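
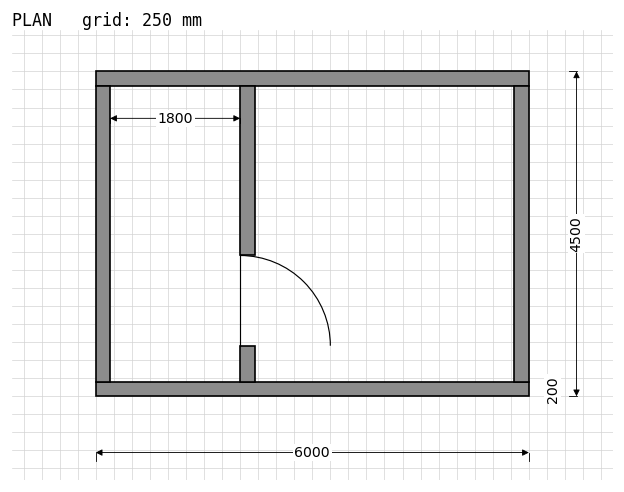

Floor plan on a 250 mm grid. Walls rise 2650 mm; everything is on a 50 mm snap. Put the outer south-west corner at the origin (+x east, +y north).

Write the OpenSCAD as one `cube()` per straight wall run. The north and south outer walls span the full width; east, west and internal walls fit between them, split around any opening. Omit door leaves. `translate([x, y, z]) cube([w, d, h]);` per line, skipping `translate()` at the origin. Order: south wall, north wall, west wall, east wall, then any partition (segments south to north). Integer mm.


cube([6000, 200, 2650]);
translate([0, 4300, 0]) cube([6000, 200, 2650]);
translate([0, 200, 0]) cube([200, 4100, 2650]);
translate([5800, 200, 0]) cube([200, 4100, 2650]);
translate([2000, 200, 0]) cube([200, 500, 2650]);
translate([2000, 1950, 0]) cube([200, 2350, 2650]);


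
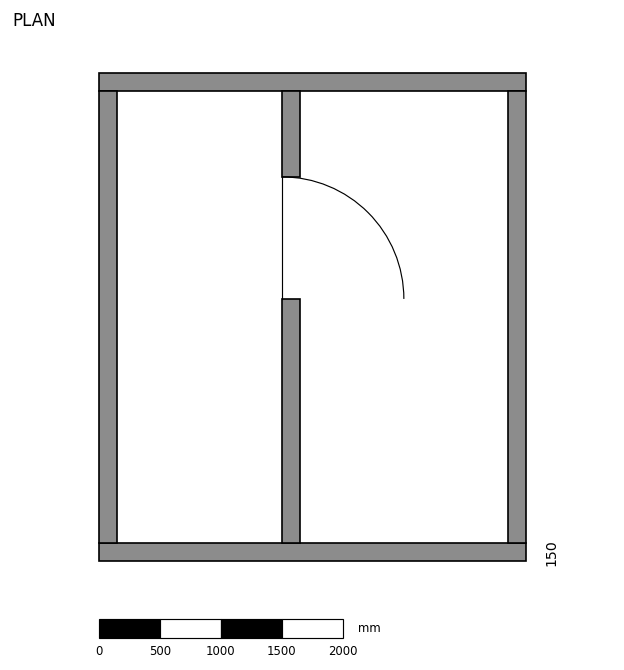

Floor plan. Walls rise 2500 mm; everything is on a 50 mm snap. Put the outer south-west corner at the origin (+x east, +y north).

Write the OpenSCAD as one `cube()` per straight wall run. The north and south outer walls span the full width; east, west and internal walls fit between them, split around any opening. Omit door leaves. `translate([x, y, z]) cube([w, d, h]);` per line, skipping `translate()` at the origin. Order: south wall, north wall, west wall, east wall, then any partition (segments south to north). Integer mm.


cube([3500, 150, 2500]);
translate([0, 3850, 0]) cube([3500, 150, 2500]);
translate([0, 150, 0]) cube([150, 3700, 2500]);
translate([3350, 150, 0]) cube([150, 3700, 2500]);
translate([1500, 150, 0]) cube([150, 2000, 2500]);
translate([1500, 3150, 0]) cube([150, 700, 2500]);


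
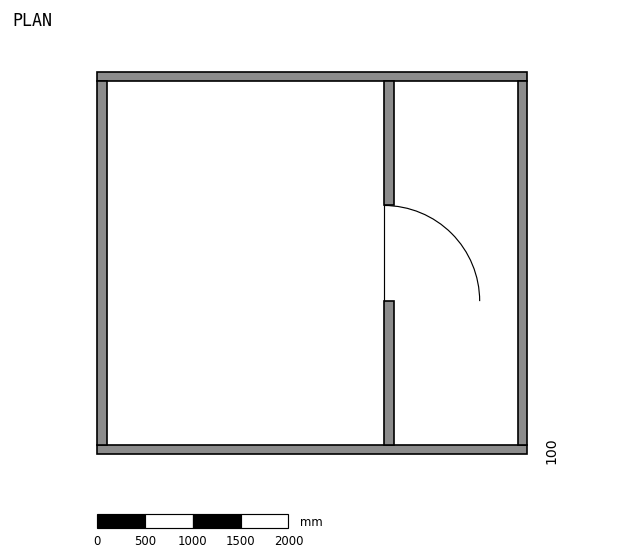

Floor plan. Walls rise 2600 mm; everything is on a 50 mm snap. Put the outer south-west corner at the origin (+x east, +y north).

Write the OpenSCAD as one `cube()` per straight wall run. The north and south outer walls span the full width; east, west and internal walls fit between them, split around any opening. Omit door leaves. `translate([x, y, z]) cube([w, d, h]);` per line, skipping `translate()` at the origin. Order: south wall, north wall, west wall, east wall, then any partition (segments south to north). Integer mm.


cube([4500, 100, 2600]);
translate([0, 3900, 0]) cube([4500, 100, 2600]);
translate([0, 100, 0]) cube([100, 3800, 2600]);
translate([4400, 100, 0]) cube([100, 3800, 2600]);
translate([3000, 100, 0]) cube([100, 1500, 2600]);
translate([3000, 2600, 0]) cube([100, 1300, 2600]);


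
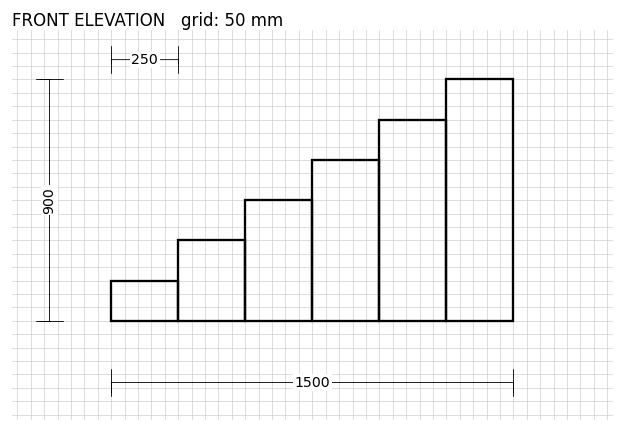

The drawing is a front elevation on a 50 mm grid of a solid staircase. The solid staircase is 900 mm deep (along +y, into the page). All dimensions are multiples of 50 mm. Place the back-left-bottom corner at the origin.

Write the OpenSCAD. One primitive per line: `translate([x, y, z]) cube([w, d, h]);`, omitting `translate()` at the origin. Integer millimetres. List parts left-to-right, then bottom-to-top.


cube([250, 900, 150]);
translate([250, 0, 0]) cube([250, 900, 300]);
translate([500, 0, 0]) cube([250, 900, 450]);
translate([750, 0, 0]) cube([250, 900, 600]);
translate([1000, 0, 0]) cube([250, 900, 750]);
translate([1250, 0, 0]) cube([250, 900, 900]);


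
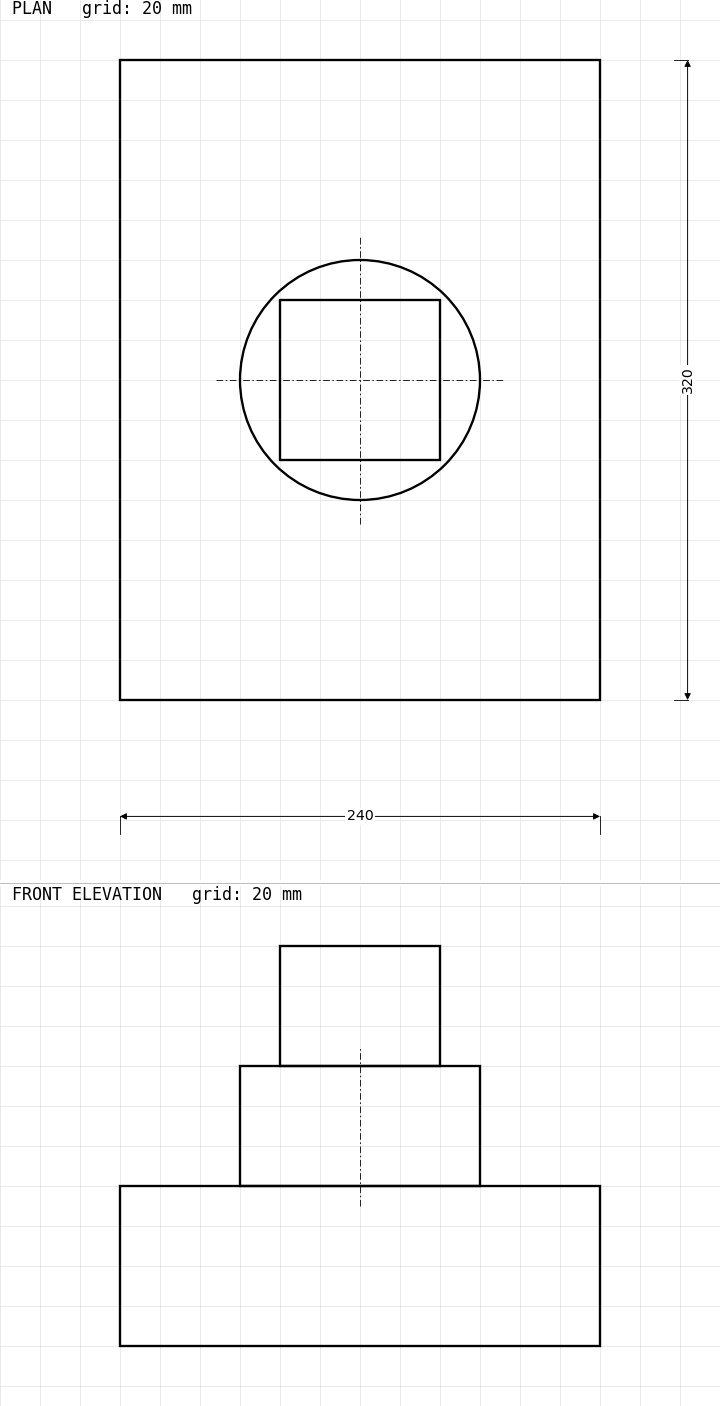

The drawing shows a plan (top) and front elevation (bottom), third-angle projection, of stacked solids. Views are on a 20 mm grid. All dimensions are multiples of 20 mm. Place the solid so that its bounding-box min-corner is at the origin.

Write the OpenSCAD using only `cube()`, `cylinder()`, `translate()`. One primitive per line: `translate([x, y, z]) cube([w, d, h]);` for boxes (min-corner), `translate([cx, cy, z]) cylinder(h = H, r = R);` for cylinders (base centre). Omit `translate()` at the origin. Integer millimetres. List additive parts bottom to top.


cube([240, 320, 80]);
translate([120, 160, 80]) cylinder(h = 60, r = 60);
translate([80, 120, 140]) cube([80, 80, 60]);


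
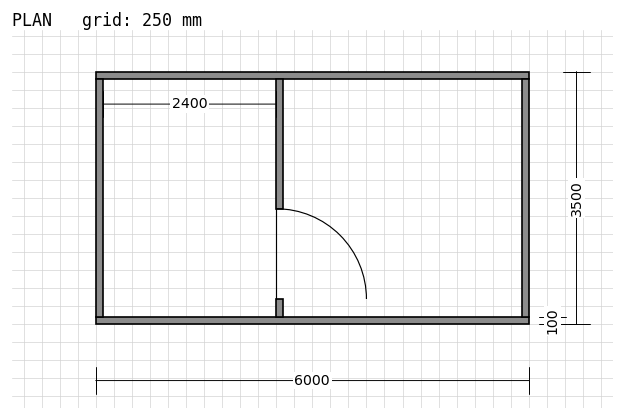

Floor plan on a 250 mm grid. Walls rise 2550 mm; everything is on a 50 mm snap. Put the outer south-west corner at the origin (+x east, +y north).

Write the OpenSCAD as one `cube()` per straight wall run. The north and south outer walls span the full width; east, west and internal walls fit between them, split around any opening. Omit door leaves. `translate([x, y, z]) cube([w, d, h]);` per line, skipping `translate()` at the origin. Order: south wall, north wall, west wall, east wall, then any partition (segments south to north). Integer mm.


cube([6000, 100, 2550]);
translate([0, 3400, 0]) cube([6000, 100, 2550]);
translate([0, 100, 0]) cube([100, 3300, 2550]);
translate([5900, 100, 0]) cube([100, 3300, 2550]);
translate([2500, 100, 0]) cube([100, 250, 2550]);
translate([2500, 1600, 0]) cube([100, 1800, 2550]);


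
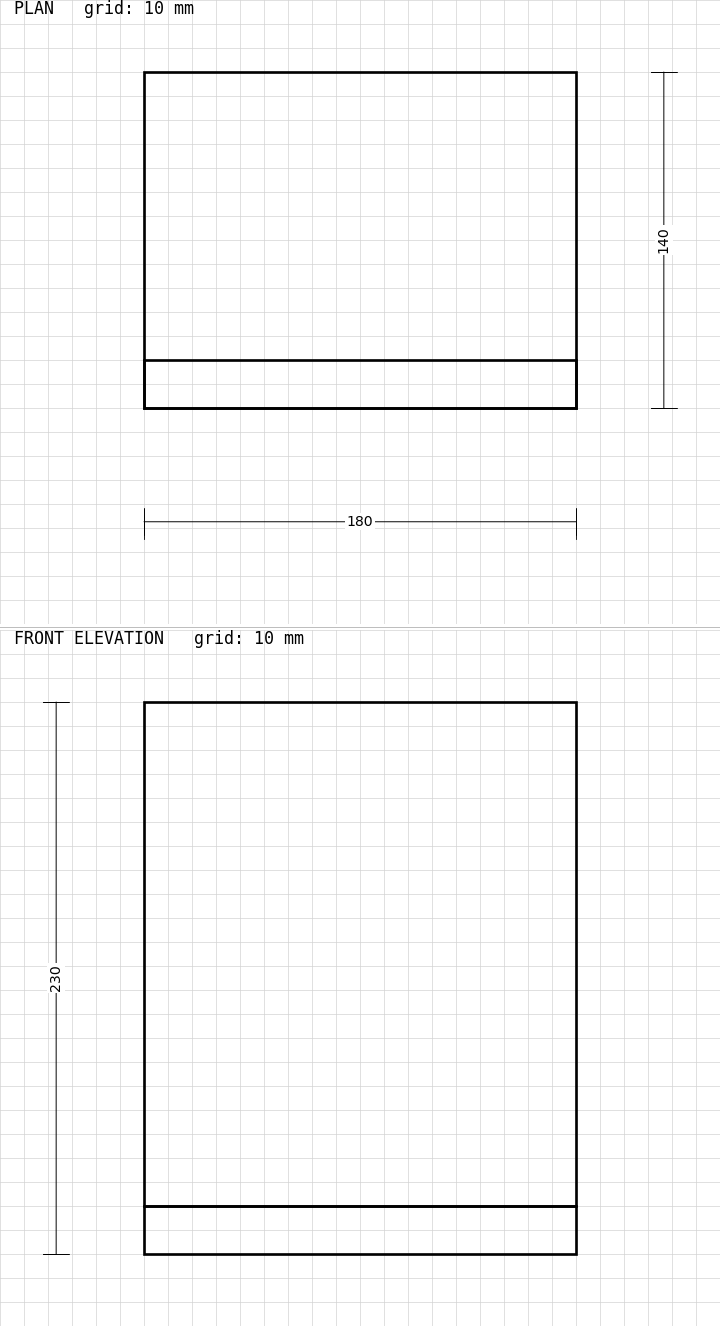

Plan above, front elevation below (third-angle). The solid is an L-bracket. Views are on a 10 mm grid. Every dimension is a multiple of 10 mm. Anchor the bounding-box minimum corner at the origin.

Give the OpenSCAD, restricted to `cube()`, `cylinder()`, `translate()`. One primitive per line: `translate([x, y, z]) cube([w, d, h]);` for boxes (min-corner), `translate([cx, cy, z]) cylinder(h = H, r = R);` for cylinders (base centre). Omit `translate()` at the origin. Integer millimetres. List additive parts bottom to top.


cube([180, 140, 20]);
translate([0, 0, 20]) cube([180, 20, 210]);


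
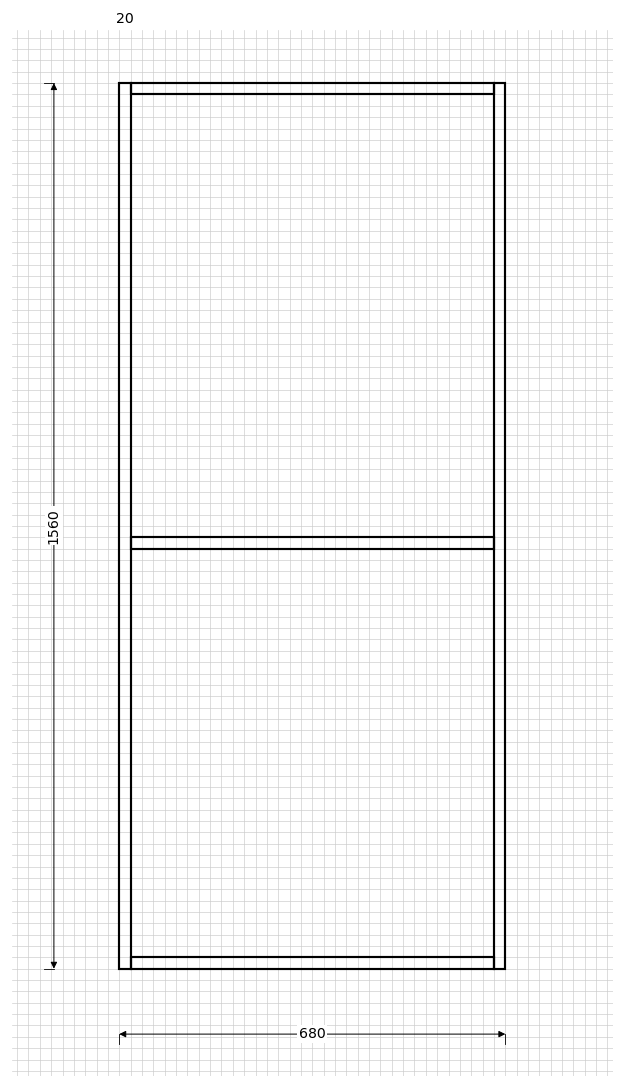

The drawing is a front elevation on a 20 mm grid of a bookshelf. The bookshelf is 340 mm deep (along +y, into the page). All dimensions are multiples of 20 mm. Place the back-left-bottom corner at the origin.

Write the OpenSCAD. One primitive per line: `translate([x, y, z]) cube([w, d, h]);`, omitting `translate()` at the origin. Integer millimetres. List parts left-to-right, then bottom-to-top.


cube([20, 340, 1560]);
translate([20, 0, 0]) cube([640, 340, 20]);
translate([20, 0, 740]) cube([640, 340, 20]);
translate([20, 0, 1540]) cube([640, 340, 20]);
translate([660, 0, 0]) cube([20, 340, 1560]);


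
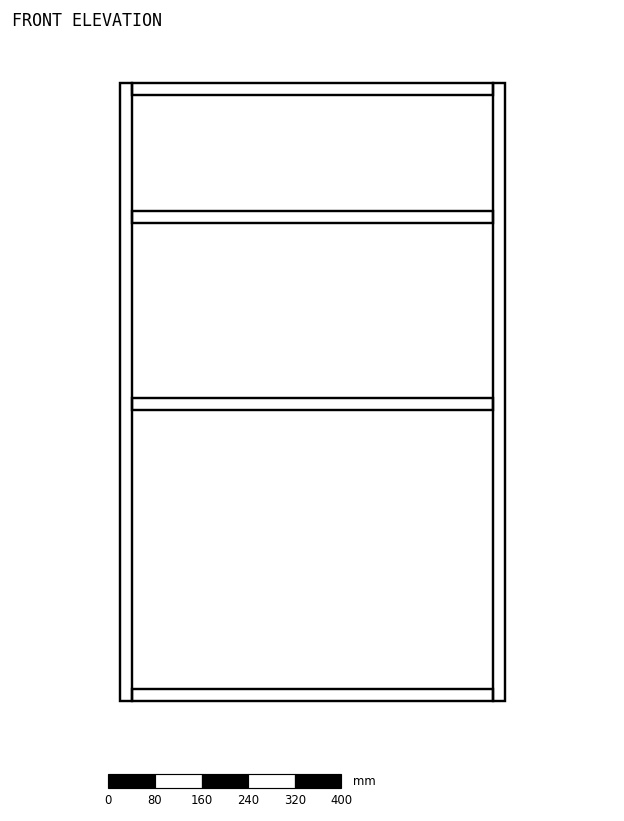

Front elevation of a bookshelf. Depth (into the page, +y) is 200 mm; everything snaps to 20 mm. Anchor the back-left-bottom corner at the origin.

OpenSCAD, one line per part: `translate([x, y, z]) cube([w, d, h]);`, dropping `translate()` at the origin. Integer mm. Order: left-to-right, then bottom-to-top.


cube([20, 200, 1060]);
translate([20, 0, 0]) cube([620, 200, 20]);
translate([20, 0, 500]) cube([620, 200, 20]);
translate([20, 0, 820]) cube([620, 200, 20]);
translate([20, 0, 1040]) cube([620, 200, 20]);
translate([640, 0, 0]) cube([20, 200, 1060]);


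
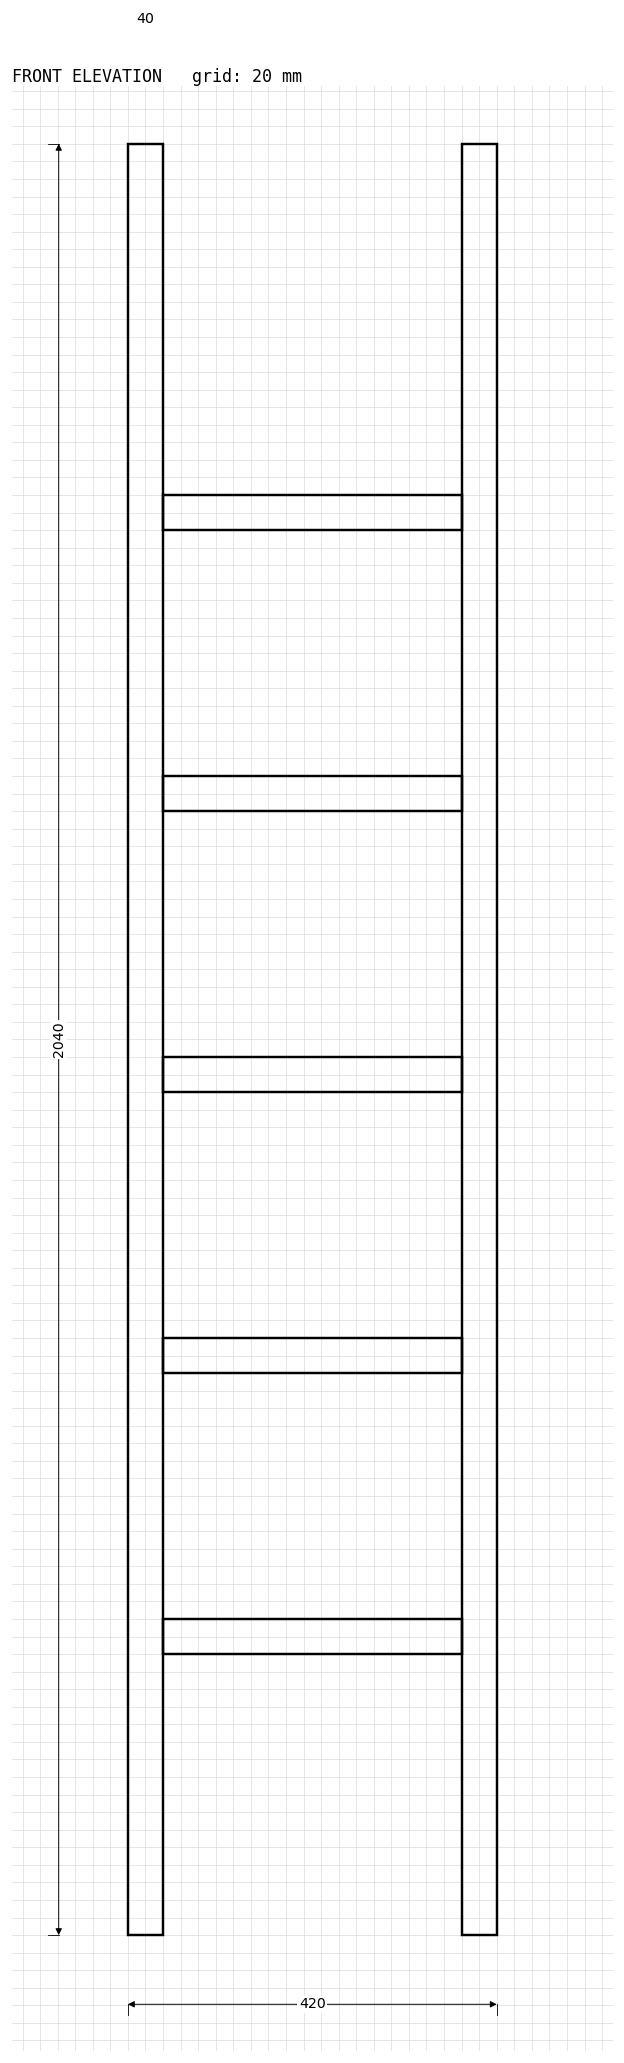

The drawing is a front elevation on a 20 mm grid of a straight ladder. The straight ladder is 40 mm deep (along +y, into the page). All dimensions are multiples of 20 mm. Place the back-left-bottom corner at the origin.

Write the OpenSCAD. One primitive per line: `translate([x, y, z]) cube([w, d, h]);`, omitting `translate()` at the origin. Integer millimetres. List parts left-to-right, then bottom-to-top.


cube([40, 40, 2040]);
translate([40, 0, 320]) cube([340, 40, 40]);
translate([40, 0, 640]) cube([340, 40, 40]);
translate([40, 0, 960]) cube([340, 40, 40]);
translate([40, 0, 1280]) cube([340, 40, 40]);
translate([40, 0, 1600]) cube([340, 40, 40]);
translate([380, 0, 0]) cube([40, 40, 2040]);


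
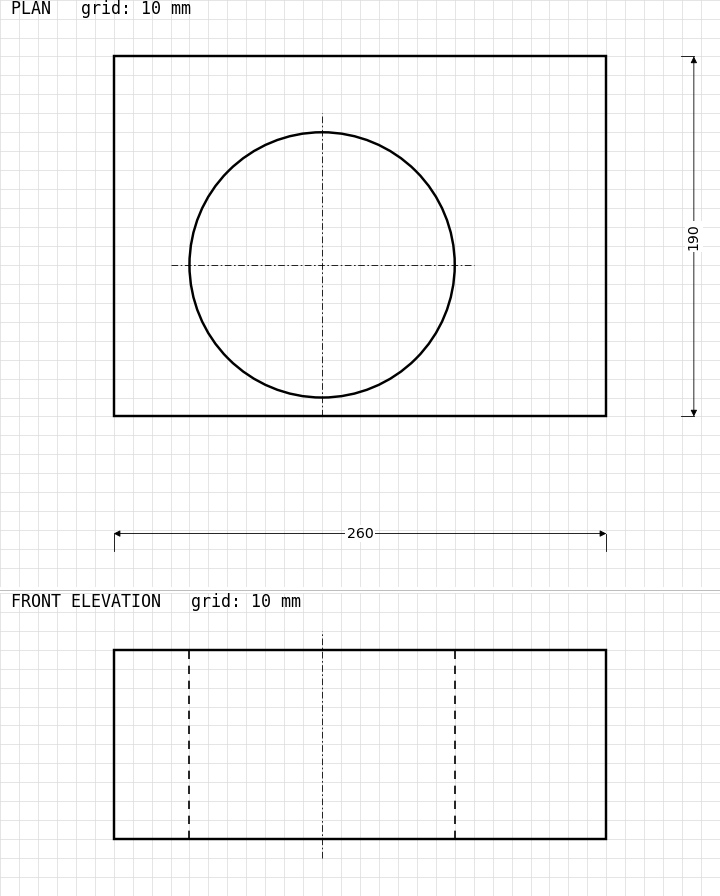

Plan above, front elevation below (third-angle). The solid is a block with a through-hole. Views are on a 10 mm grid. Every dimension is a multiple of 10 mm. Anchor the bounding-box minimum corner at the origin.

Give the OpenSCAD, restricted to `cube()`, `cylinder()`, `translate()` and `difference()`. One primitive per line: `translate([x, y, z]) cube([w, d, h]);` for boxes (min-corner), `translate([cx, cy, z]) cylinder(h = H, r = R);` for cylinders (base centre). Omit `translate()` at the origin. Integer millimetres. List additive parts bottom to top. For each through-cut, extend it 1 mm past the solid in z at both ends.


difference() {
  cube([260, 190, 100]);
  translate([110, 80, -1]) cylinder(h = 102, r = 70);
}


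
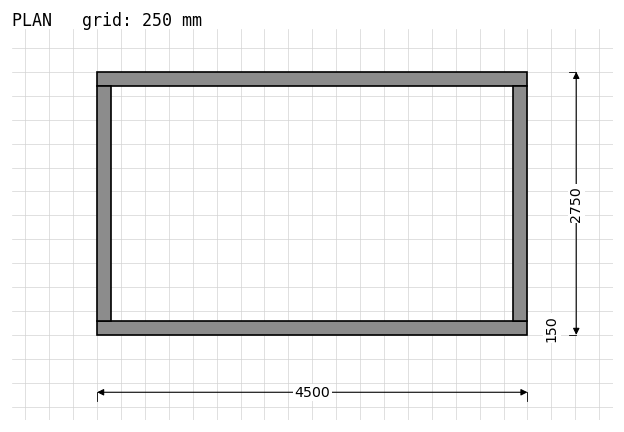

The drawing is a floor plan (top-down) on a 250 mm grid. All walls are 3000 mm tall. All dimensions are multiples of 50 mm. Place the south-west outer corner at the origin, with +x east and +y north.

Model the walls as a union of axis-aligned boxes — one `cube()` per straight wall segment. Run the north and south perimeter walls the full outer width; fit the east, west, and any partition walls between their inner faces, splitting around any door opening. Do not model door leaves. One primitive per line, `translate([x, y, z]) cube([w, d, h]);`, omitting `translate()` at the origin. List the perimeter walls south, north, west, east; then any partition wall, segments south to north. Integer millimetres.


cube([4500, 150, 3000]);
translate([0, 2600, 0]) cube([4500, 150, 3000]);
translate([0, 150, 0]) cube([150, 2450, 3000]);
translate([4350, 150, 0]) cube([150, 2450, 3000]);


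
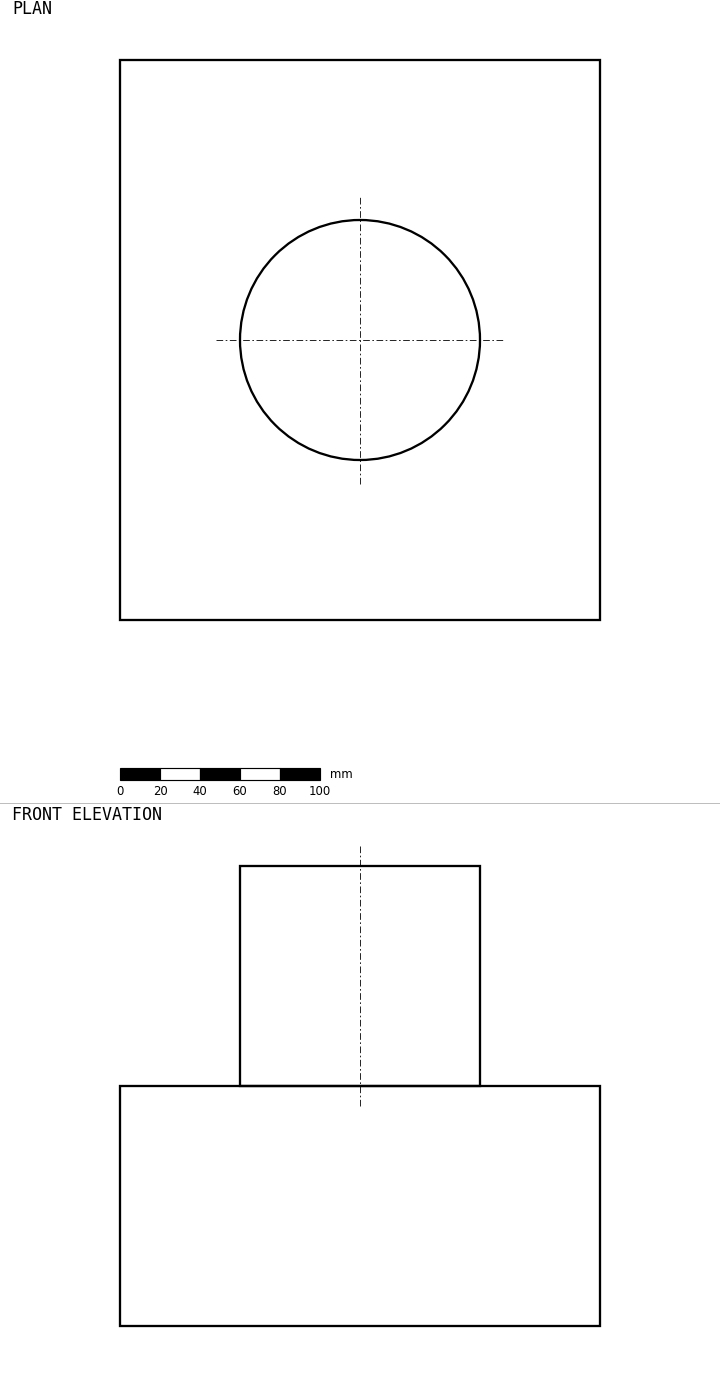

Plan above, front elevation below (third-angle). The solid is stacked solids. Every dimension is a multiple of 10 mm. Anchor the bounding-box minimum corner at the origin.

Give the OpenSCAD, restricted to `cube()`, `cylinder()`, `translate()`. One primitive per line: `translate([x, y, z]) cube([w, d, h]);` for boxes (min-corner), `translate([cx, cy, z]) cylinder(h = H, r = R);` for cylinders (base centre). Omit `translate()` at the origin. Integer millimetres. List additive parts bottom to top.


cube([240, 280, 120]);
translate([120, 140, 120]) cylinder(h = 110, r = 60);


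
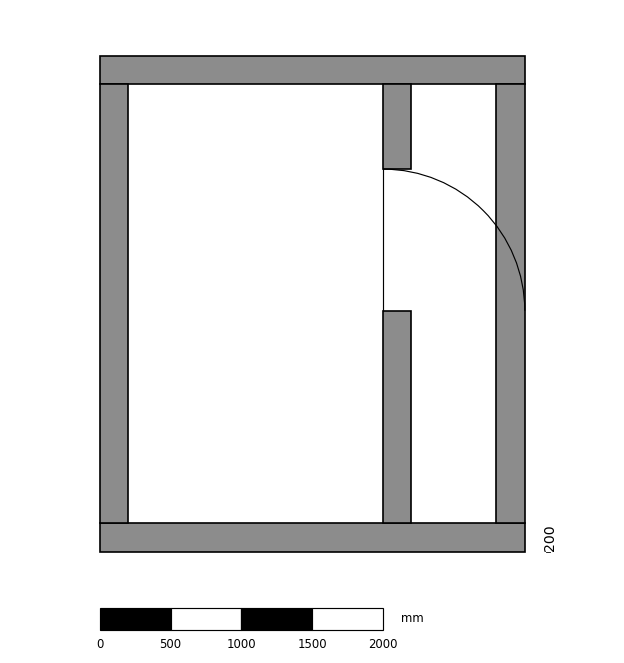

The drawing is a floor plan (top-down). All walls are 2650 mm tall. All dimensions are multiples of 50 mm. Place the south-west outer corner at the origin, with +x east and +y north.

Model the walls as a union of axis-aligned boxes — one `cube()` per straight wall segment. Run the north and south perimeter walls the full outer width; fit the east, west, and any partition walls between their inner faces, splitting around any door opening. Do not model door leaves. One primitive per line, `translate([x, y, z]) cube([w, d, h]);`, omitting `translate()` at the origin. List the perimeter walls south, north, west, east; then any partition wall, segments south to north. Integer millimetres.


cube([3000, 200, 2650]);
translate([0, 3300, 0]) cube([3000, 200, 2650]);
translate([0, 200, 0]) cube([200, 3100, 2650]);
translate([2800, 200, 0]) cube([200, 3100, 2650]);
translate([2000, 200, 0]) cube([200, 1500, 2650]);
translate([2000, 2700, 0]) cube([200, 600, 2650]);


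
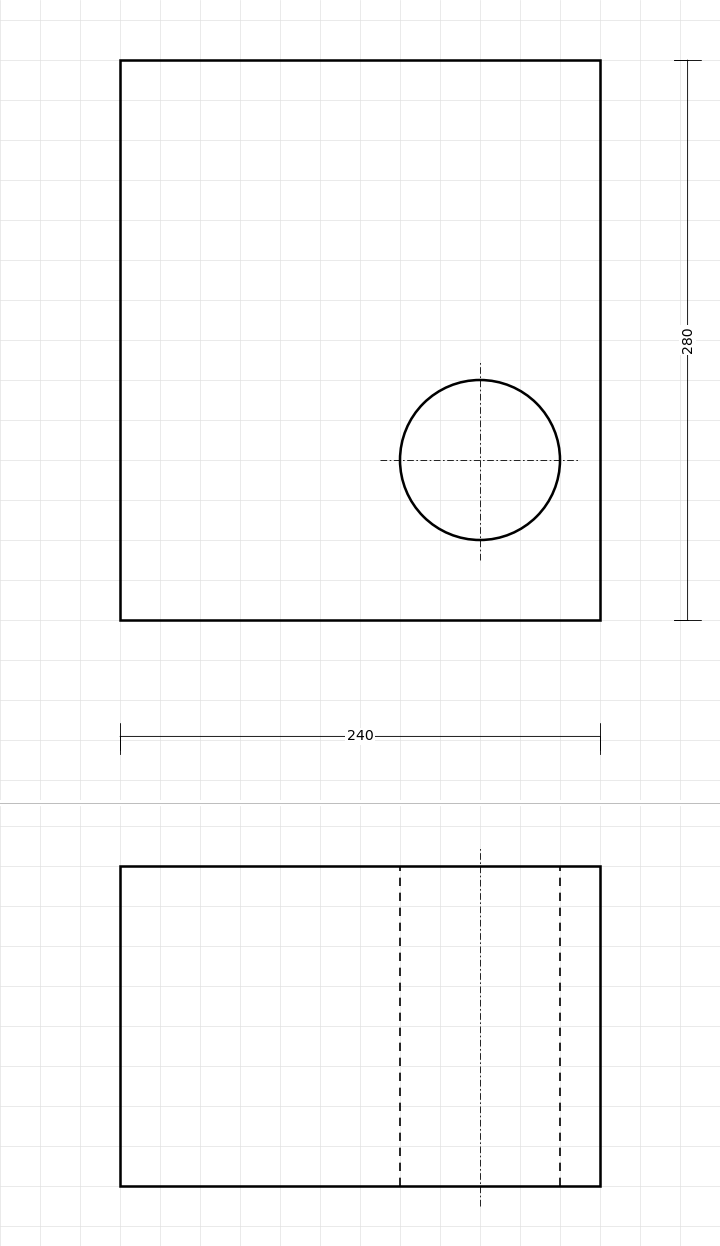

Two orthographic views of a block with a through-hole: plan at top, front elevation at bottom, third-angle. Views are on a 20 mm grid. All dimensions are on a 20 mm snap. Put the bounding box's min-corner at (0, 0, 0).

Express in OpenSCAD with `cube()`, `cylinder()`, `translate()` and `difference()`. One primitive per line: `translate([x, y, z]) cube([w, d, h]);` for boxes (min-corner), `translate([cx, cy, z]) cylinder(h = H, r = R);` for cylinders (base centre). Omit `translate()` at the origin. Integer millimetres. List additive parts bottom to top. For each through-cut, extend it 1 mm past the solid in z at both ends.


difference() {
  cube([240, 280, 160]);
  translate([180, 80, -1]) cylinder(h = 162, r = 40);
}


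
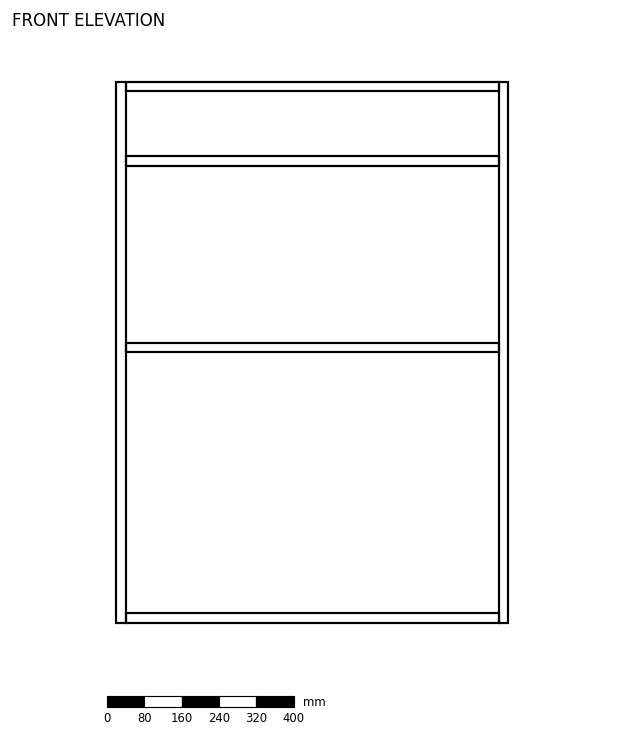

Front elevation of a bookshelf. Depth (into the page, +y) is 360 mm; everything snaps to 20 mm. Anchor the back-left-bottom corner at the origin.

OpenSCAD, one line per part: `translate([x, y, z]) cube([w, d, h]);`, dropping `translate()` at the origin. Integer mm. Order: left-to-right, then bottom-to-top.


cube([20, 360, 1160]);
translate([20, 0, 0]) cube([800, 360, 20]);
translate([20, 0, 580]) cube([800, 360, 20]);
translate([20, 0, 980]) cube([800, 360, 20]);
translate([20, 0, 1140]) cube([800, 360, 20]);
translate([820, 0, 0]) cube([20, 360, 1160]);


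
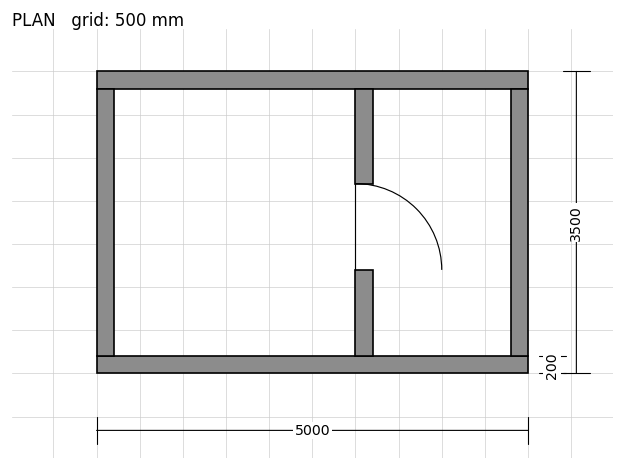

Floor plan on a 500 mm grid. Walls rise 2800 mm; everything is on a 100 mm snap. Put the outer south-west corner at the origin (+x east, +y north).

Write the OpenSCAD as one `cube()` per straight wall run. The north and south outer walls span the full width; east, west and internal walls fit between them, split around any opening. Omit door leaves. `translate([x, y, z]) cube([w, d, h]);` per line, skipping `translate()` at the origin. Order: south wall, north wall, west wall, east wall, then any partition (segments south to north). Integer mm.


cube([5000, 200, 2800]);
translate([0, 3300, 0]) cube([5000, 200, 2800]);
translate([0, 200, 0]) cube([200, 3100, 2800]);
translate([4800, 200, 0]) cube([200, 3100, 2800]);
translate([3000, 200, 0]) cube([200, 1000, 2800]);
translate([3000, 2200, 0]) cube([200, 1100, 2800]);


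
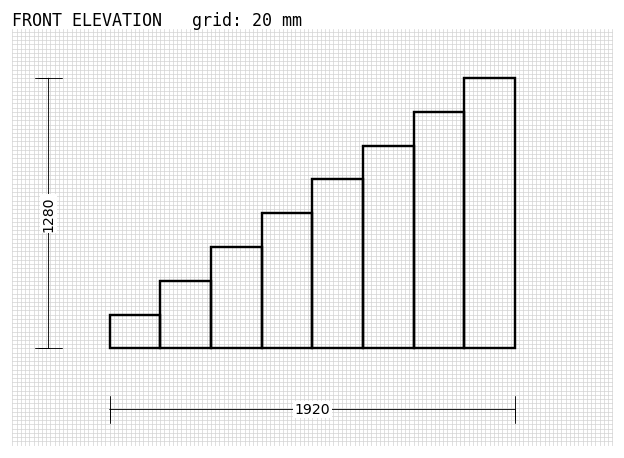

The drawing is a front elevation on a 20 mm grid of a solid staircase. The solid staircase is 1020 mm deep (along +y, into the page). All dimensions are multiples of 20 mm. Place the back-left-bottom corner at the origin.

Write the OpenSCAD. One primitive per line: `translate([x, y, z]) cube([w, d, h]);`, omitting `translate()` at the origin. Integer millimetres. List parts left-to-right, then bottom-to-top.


cube([240, 1020, 160]);
translate([240, 0, 0]) cube([240, 1020, 320]);
translate([480, 0, 0]) cube([240, 1020, 480]);
translate([720, 0, 0]) cube([240, 1020, 640]);
translate([960, 0, 0]) cube([240, 1020, 800]);
translate([1200, 0, 0]) cube([240, 1020, 960]);
translate([1440, 0, 0]) cube([240, 1020, 1120]);
translate([1680, 0, 0]) cube([240, 1020, 1280]);


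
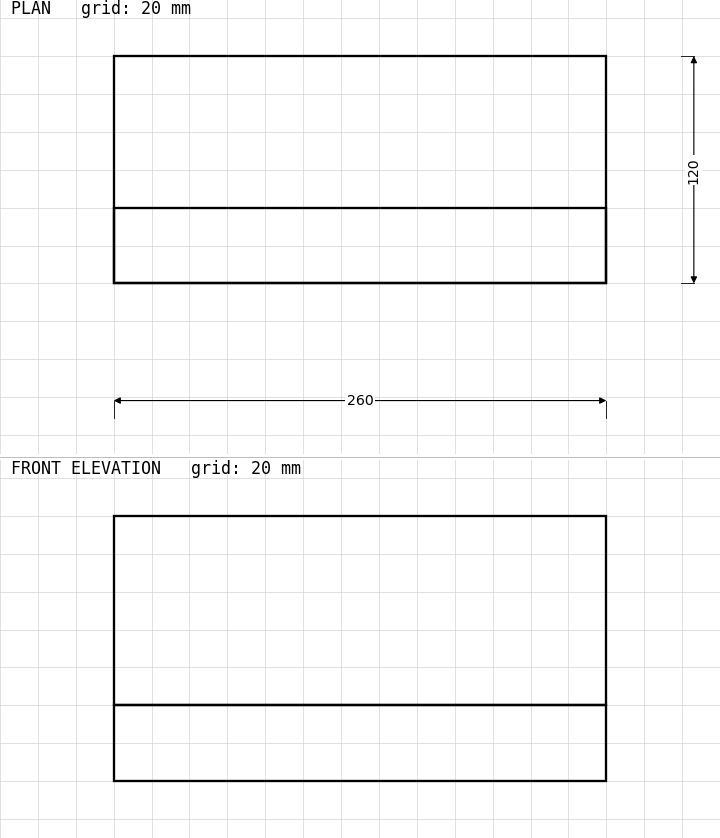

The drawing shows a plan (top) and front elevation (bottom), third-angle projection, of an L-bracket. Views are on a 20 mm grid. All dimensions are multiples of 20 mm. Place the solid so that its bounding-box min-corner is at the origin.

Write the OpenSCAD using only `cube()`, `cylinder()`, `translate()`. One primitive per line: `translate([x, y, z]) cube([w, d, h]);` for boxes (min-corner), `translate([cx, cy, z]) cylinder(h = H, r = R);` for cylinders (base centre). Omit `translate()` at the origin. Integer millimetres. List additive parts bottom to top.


cube([260, 120, 40]);
translate([0, 0, 40]) cube([260, 40, 100]);


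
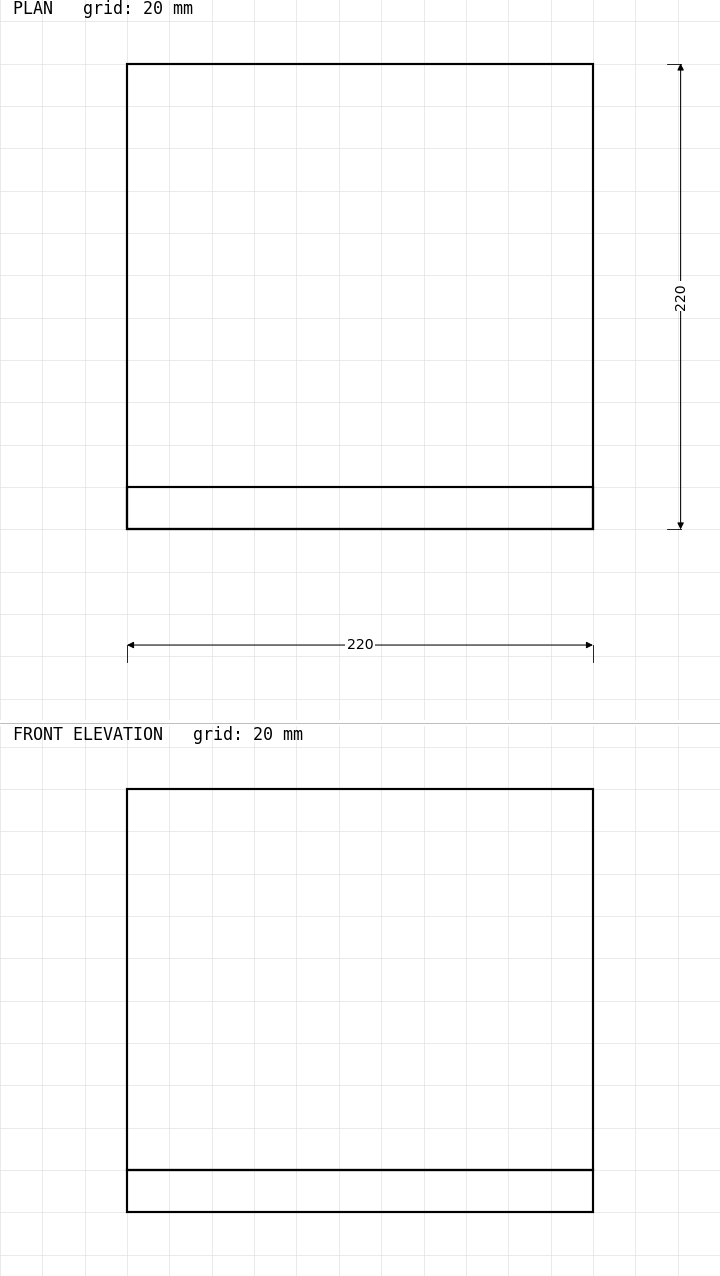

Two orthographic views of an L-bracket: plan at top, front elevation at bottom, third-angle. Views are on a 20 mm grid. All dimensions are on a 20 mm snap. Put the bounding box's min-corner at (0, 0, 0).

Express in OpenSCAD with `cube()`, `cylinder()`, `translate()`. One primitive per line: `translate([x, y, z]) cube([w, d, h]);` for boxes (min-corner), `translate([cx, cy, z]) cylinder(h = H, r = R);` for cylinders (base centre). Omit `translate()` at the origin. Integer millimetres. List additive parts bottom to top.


cube([220, 220, 20]);
translate([0, 0, 20]) cube([220, 20, 180]);


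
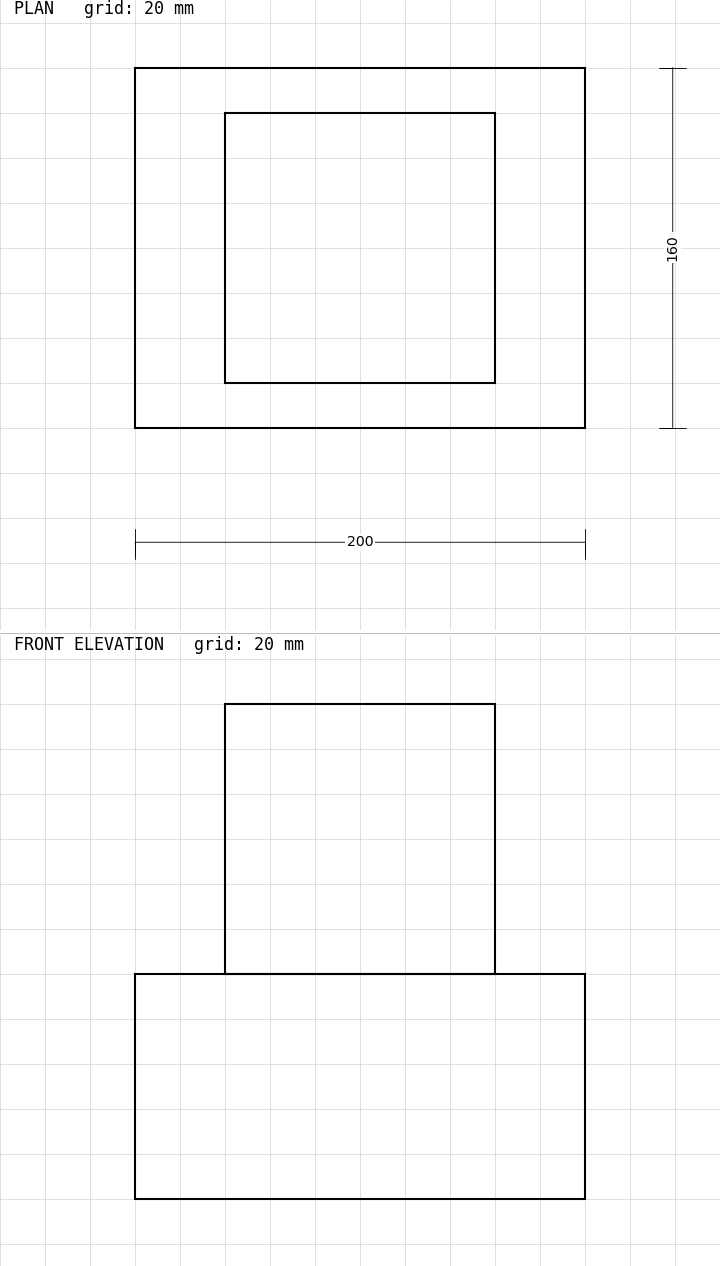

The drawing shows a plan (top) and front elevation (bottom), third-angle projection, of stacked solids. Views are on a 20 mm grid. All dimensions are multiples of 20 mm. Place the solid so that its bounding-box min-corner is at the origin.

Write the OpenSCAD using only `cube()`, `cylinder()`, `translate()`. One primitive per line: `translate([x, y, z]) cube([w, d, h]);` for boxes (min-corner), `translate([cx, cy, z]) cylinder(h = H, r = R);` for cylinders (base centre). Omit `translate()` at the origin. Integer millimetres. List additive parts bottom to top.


cube([200, 160, 100]);
translate([40, 20, 100]) cube([120, 120, 120]);


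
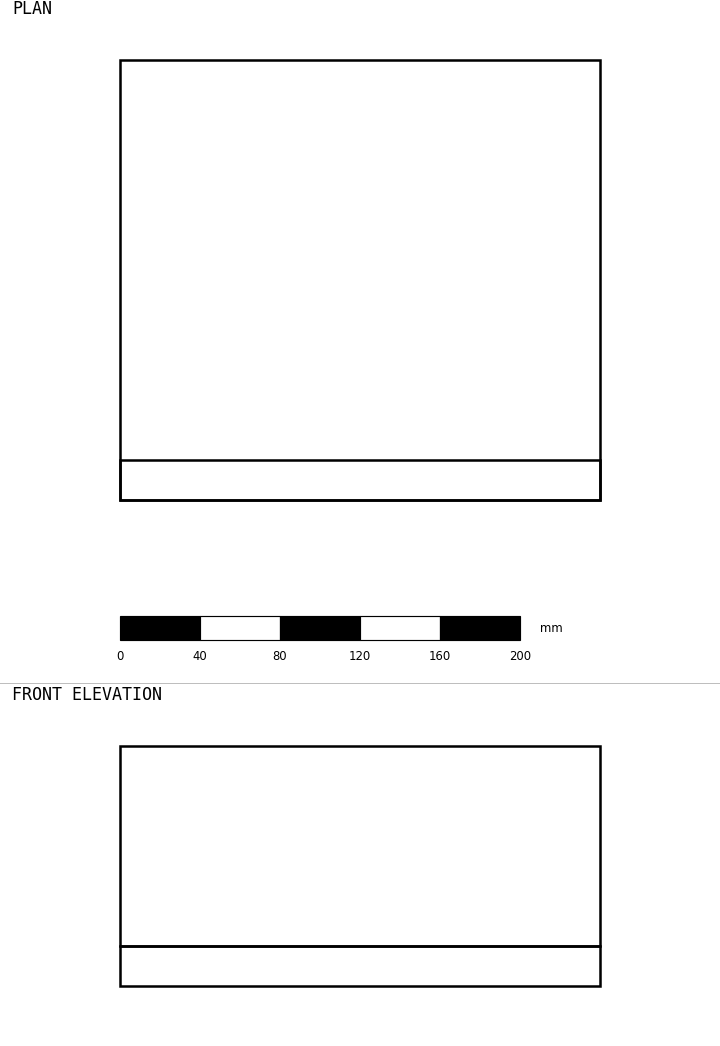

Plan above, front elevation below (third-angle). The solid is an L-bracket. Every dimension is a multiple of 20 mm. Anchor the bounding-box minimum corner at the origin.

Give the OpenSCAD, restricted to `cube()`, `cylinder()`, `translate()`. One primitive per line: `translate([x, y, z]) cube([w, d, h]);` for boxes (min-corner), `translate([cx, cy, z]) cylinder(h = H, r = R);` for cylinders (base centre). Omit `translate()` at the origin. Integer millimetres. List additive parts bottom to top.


cube([240, 220, 20]);
translate([0, 0, 20]) cube([240, 20, 100]);


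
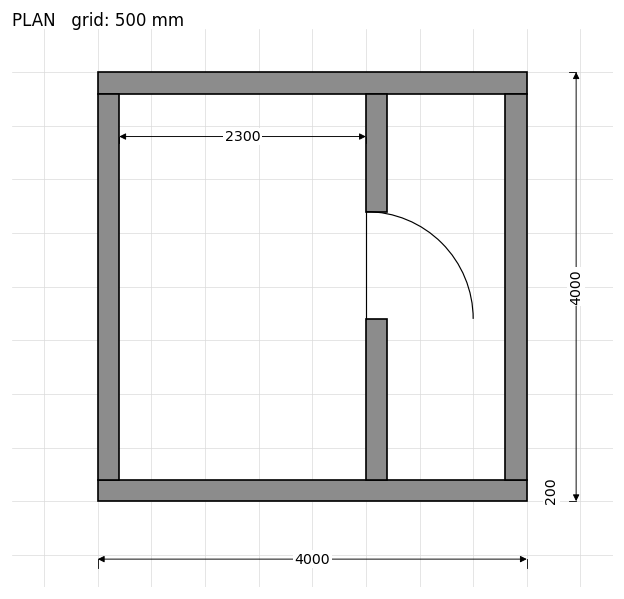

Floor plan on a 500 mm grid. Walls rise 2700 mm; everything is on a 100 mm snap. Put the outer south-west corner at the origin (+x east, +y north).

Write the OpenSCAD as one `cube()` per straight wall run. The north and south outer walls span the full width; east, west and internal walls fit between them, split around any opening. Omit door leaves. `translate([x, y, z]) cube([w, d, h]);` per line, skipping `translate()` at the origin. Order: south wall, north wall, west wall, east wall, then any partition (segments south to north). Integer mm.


cube([4000, 200, 2700]);
translate([0, 3800, 0]) cube([4000, 200, 2700]);
translate([0, 200, 0]) cube([200, 3600, 2700]);
translate([3800, 200, 0]) cube([200, 3600, 2700]);
translate([2500, 200, 0]) cube([200, 1500, 2700]);
translate([2500, 2700, 0]) cube([200, 1100, 2700]);


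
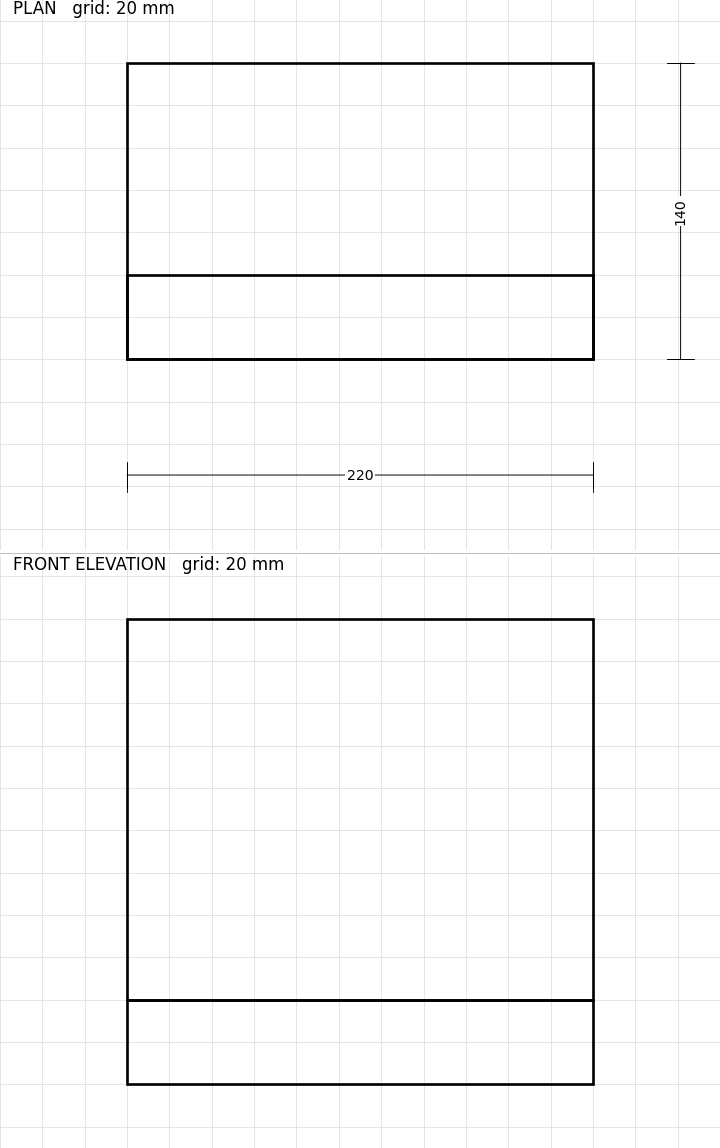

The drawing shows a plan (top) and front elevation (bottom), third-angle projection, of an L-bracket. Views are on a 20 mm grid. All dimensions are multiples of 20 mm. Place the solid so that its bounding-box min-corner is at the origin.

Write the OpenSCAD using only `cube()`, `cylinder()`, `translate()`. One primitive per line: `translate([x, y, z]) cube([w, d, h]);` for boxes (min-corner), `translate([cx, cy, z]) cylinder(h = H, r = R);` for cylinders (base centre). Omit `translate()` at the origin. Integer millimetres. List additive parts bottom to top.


cube([220, 140, 40]);
translate([0, 0, 40]) cube([220, 40, 180]);


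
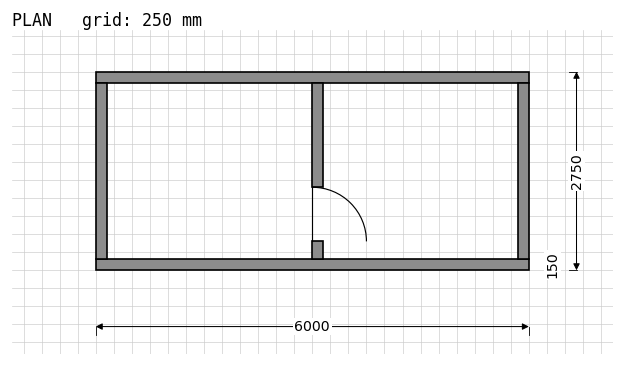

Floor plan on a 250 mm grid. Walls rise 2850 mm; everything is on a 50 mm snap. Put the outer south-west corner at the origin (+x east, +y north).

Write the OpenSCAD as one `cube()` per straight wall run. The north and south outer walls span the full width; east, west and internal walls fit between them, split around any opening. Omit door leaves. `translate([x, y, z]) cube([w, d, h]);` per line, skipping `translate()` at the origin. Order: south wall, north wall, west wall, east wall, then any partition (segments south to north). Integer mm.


cube([6000, 150, 2850]);
translate([0, 2600, 0]) cube([6000, 150, 2850]);
translate([0, 150, 0]) cube([150, 2450, 2850]);
translate([5850, 150, 0]) cube([150, 2450, 2850]);
translate([3000, 150, 0]) cube([150, 250, 2850]);
translate([3000, 1150, 0]) cube([150, 1450, 2850]);


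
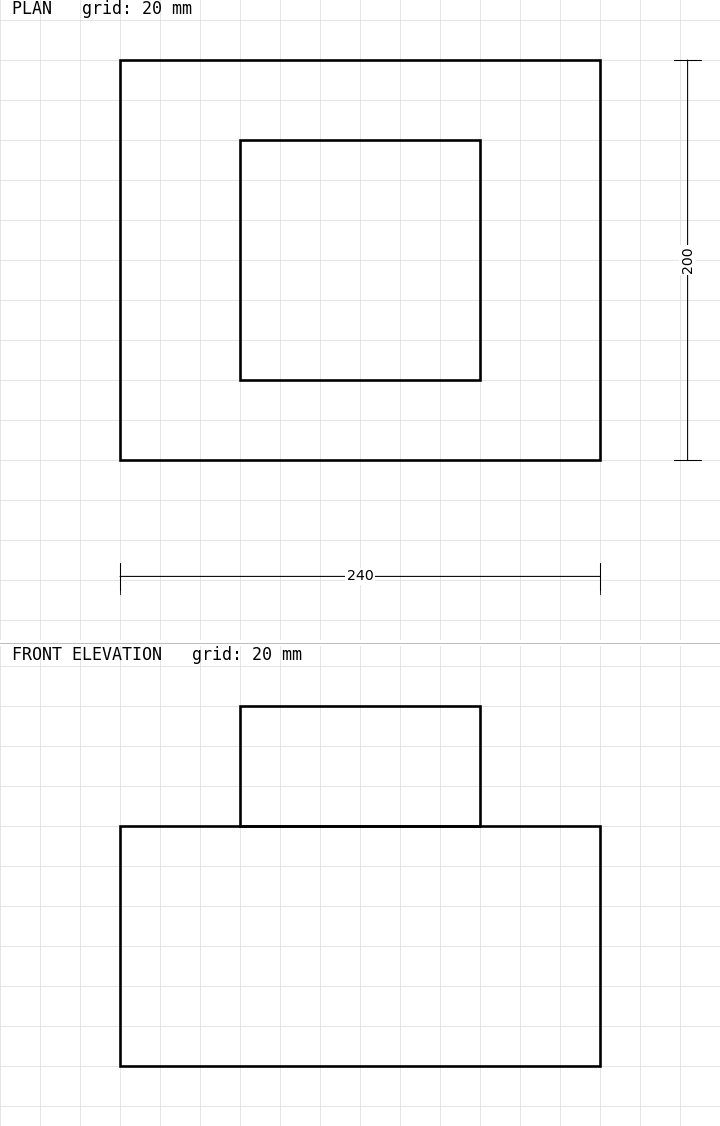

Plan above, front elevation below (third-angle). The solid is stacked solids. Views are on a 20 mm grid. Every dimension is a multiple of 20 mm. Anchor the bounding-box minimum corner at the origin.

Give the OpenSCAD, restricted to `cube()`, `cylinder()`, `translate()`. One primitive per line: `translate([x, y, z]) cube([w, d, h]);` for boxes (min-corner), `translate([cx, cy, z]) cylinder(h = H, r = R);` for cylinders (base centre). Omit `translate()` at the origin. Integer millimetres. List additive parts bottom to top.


cube([240, 200, 120]);
translate([60, 40, 120]) cube([120, 120, 60]);


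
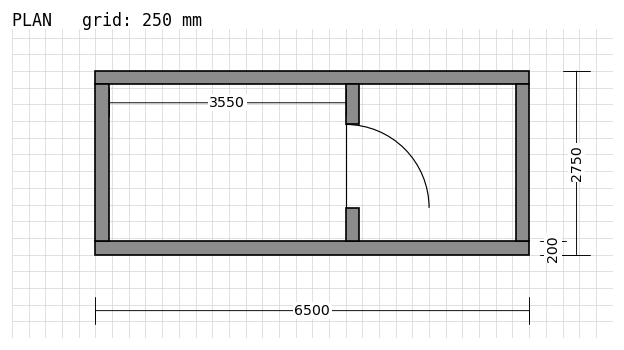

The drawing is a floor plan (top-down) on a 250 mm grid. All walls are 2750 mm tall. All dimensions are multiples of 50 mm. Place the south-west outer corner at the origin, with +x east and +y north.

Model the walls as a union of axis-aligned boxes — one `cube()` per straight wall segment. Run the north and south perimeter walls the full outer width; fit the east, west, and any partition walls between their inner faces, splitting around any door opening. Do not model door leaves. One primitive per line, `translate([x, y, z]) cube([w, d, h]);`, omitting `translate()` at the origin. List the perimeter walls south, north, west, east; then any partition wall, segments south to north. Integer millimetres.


cube([6500, 200, 2750]);
translate([0, 2550, 0]) cube([6500, 200, 2750]);
translate([0, 200, 0]) cube([200, 2350, 2750]);
translate([6300, 200, 0]) cube([200, 2350, 2750]);
translate([3750, 200, 0]) cube([200, 500, 2750]);
translate([3750, 1950, 0]) cube([200, 600, 2750]);


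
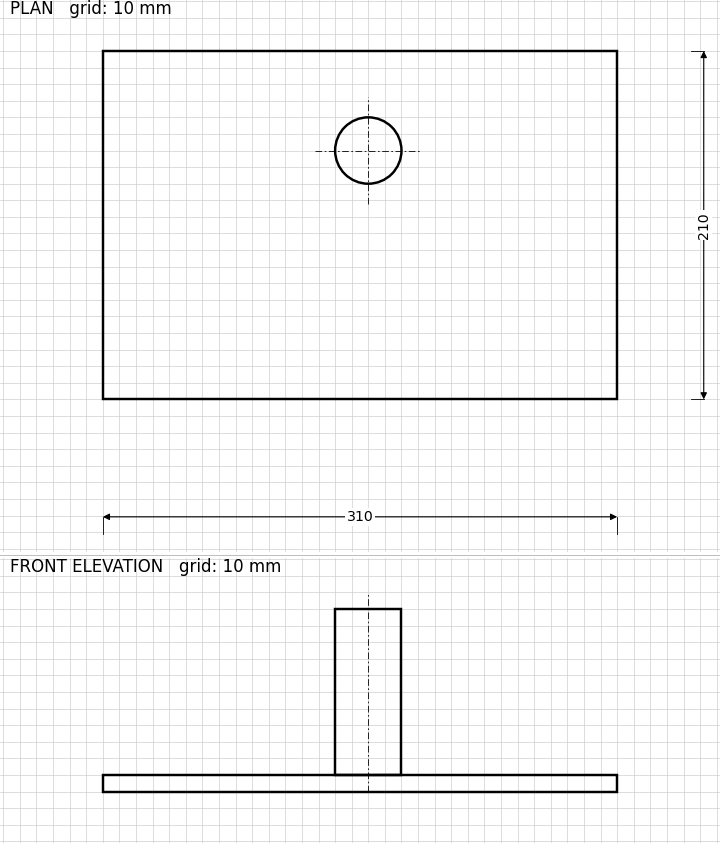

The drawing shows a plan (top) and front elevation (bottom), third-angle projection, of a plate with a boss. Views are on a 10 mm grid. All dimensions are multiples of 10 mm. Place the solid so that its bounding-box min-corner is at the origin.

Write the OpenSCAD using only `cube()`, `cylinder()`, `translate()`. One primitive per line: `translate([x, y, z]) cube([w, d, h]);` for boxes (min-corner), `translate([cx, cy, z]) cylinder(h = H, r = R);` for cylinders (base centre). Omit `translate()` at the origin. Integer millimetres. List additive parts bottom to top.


cube([310, 210, 10]);
translate([160, 150, 10]) cylinder(h = 100, r = 20);


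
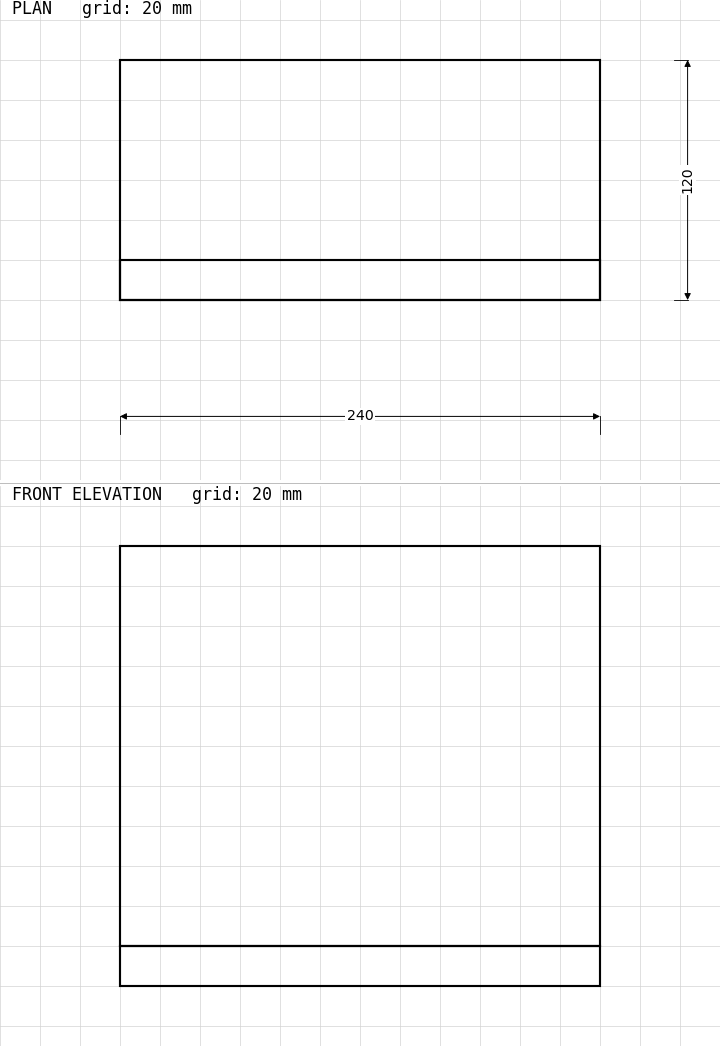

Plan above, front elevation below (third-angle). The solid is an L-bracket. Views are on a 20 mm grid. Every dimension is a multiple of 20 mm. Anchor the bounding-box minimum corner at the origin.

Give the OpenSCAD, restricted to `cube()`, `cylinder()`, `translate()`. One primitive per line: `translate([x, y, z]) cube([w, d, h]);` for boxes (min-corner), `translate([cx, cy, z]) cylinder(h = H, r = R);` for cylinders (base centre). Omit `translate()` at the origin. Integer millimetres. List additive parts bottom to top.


cube([240, 120, 20]);
translate([0, 0, 20]) cube([240, 20, 200]);


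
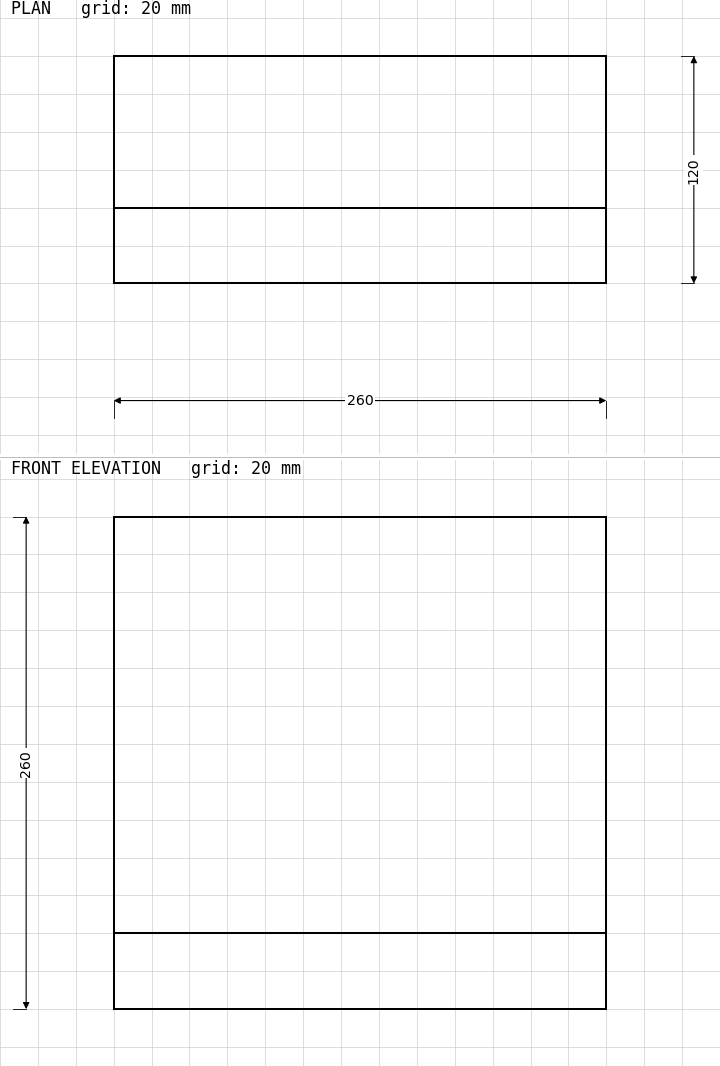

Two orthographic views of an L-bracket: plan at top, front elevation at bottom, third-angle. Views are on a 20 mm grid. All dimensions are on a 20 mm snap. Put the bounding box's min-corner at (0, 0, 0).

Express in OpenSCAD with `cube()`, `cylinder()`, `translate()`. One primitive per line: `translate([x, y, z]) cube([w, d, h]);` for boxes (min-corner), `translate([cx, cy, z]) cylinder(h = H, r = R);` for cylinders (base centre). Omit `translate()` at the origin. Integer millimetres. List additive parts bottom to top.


cube([260, 120, 40]);
translate([0, 0, 40]) cube([260, 40, 220]);


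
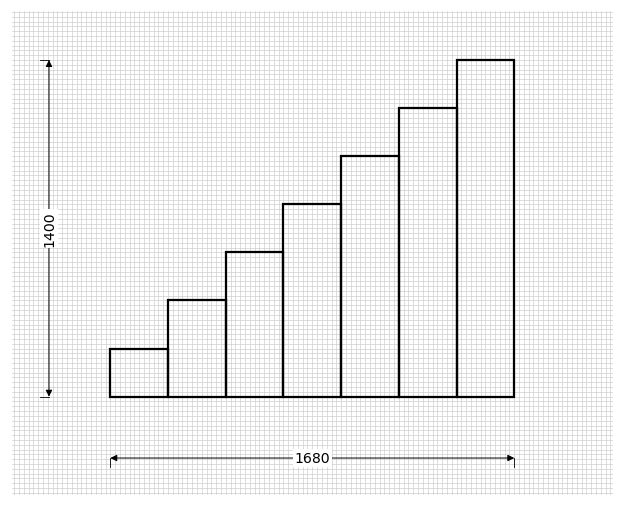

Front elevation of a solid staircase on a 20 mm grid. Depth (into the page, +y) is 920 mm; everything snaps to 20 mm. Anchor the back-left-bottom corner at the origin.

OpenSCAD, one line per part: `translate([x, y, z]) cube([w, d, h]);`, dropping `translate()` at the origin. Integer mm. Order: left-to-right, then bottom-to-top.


cube([240, 920, 200]);
translate([240, 0, 0]) cube([240, 920, 400]);
translate([480, 0, 0]) cube([240, 920, 600]);
translate([720, 0, 0]) cube([240, 920, 800]);
translate([960, 0, 0]) cube([240, 920, 1000]);
translate([1200, 0, 0]) cube([240, 920, 1200]);
translate([1440, 0, 0]) cube([240, 920, 1400]);


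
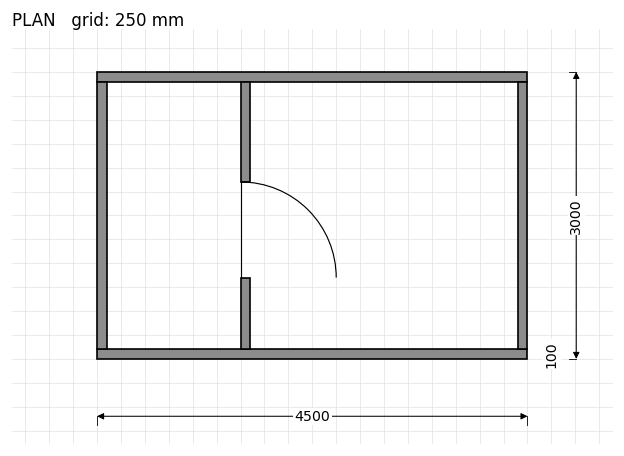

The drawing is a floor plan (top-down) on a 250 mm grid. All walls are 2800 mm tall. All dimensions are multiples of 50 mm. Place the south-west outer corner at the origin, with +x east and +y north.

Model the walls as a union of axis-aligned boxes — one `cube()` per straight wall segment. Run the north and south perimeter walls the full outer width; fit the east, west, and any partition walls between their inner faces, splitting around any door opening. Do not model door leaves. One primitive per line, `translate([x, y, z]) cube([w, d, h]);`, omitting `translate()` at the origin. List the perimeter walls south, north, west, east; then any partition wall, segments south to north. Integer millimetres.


cube([4500, 100, 2800]);
translate([0, 2900, 0]) cube([4500, 100, 2800]);
translate([0, 100, 0]) cube([100, 2800, 2800]);
translate([4400, 100, 0]) cube([100, 2800, 2800]);
translate([1500, 100, 0]) cube([100, 750, 2800]);
translate([1500, 1850, 0]) cube([100, 1050, 2800]);


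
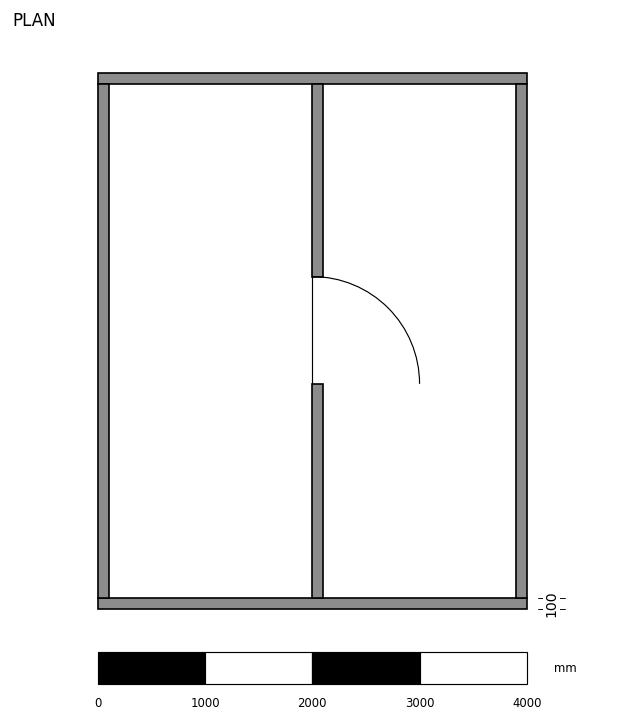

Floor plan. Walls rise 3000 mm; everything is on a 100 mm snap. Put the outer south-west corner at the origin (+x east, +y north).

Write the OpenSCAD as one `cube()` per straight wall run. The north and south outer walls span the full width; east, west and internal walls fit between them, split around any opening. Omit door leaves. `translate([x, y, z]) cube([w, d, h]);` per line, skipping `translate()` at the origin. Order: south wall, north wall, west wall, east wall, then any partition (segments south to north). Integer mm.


cube([4000, 100, 3000]);
translate([0, 4900, 0]) cube([4000, 100, 3000]);
translate([0, 100, 0]) cube([100, 4800, 3000]);
translate([3900, 100, 0]) cube([100, 4800, 3000]);
translate([2000, 100, 0]) cube([100, 2000, 3000]);
translate([2000, 3100, 0]) cube([100, 1800, 3000]);


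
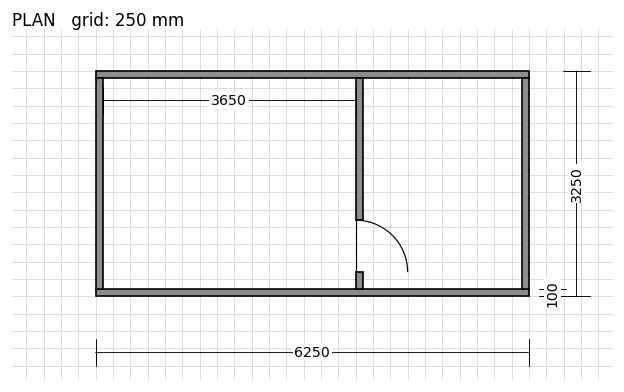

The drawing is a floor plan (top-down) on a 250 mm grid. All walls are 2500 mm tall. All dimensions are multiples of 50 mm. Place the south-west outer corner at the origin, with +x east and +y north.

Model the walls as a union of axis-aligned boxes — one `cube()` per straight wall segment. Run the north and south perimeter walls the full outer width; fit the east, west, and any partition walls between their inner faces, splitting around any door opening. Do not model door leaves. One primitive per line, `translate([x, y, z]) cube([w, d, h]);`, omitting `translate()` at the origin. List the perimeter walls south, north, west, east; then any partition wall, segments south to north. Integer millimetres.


cube([6250, 100, 2500]);
translate([0, 3150, 0]) cube([6250, 100, 2500]);
translate([0, 100, 0]) cube([100, 3050, 2500]);
translate([6150, 100, 0]) cube([100, 3050, 2500]);
translate([3750, 100, 0]) cube([100, 250, 2500]);
translate([3750, 1100, 0]) cube([100, 2050, 2500]);


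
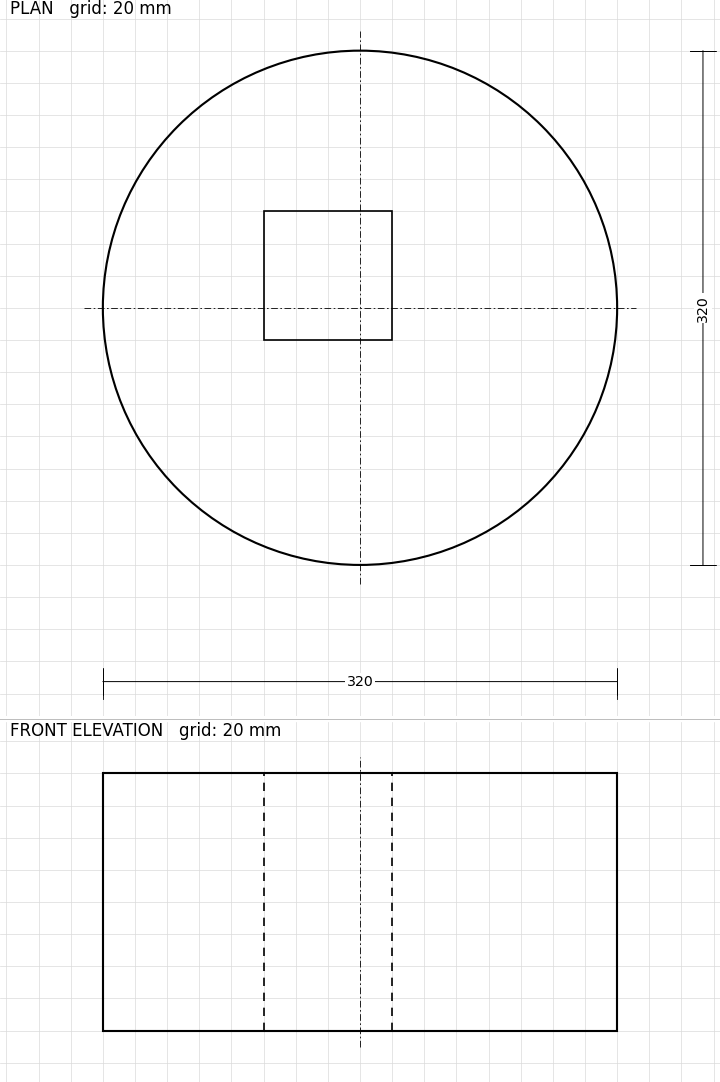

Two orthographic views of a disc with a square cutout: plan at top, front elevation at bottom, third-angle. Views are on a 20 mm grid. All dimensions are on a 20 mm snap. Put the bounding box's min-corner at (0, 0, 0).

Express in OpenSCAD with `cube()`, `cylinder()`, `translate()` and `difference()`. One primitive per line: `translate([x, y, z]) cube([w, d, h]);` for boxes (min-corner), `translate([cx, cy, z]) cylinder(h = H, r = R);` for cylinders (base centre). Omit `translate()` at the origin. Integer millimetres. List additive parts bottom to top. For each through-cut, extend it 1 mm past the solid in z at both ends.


difference() {
  translate([160, 160, 0]) cylinder(h = 160, r = 160);
  translate([100, 140, -1]) cube([80, 80, 162]);
}


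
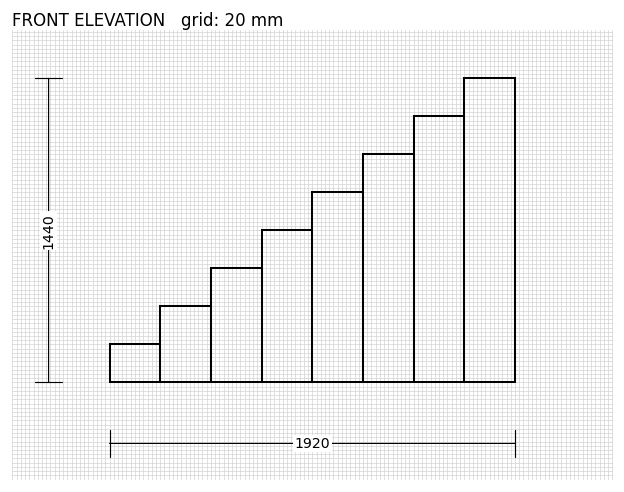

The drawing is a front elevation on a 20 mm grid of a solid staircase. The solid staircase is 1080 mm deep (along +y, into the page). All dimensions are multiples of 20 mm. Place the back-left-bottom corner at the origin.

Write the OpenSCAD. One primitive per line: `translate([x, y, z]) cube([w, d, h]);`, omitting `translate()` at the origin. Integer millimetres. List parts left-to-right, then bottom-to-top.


cube([240, 1080, 180]);
translate([240, 0, 0]) cube([240, 1080, 360]);
translate([480, 0, 0]) cube([240, 1080, 540]);
translate([720, 0, 0]) cube([240, 1080, 720]);
translate([960, 0, 0]) cube([240, 1080, 900]);
translate([1200, 0, 0]) cube([240, 1080, 1080]);
translate([1440, 0, 0]) cube([240, 1080, 1260]);
translate([1680, 0, 0]) cube([240, 1080, 1440]);


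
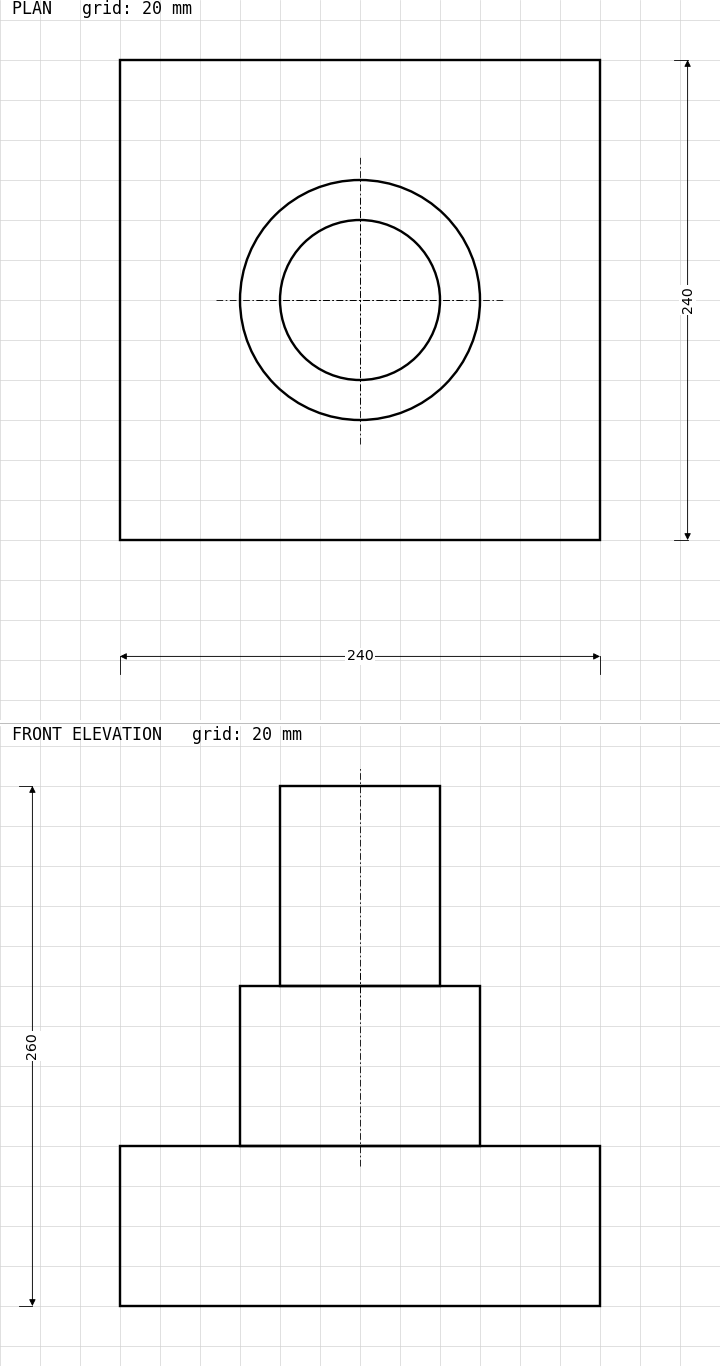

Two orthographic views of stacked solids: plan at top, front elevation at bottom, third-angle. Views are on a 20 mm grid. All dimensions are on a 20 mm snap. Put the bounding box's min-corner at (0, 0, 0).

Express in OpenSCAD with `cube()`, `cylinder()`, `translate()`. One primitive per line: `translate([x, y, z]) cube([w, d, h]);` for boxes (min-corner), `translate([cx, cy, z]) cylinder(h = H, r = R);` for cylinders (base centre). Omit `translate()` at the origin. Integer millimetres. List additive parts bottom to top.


cube([240, 240, 80]);
translate([120, 120, 80]) cylinder(h = 80, r = 60);
translate([120, 120, 160]) cylinder(h = 100, r = 40);
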